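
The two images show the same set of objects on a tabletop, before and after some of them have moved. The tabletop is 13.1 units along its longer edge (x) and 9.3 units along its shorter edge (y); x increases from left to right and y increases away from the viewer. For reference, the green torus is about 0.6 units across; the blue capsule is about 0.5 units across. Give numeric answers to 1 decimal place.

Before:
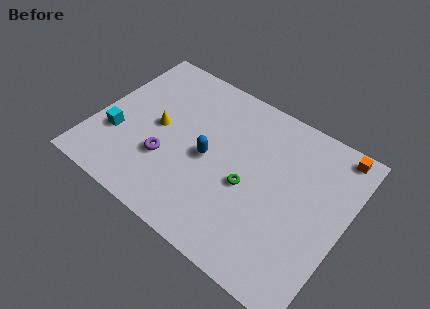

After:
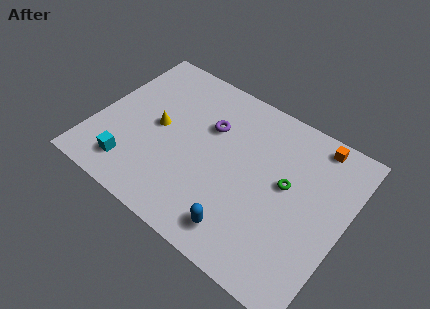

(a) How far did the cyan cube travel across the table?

1.8

From (1.3, 3.1) to (2.4, 1.7), the cyan cube covered √(1.1² + 1.4²) ≈ 1.8 units.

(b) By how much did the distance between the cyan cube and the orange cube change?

-1.2

Before: roughly 12.0 units apart; after: 10.8. That's 1.2 units closer together.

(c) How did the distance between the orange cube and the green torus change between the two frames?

-2.6

They were about 5.9 units apart before and 3.3 after — 2.6 units closer together.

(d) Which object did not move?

the yellow cone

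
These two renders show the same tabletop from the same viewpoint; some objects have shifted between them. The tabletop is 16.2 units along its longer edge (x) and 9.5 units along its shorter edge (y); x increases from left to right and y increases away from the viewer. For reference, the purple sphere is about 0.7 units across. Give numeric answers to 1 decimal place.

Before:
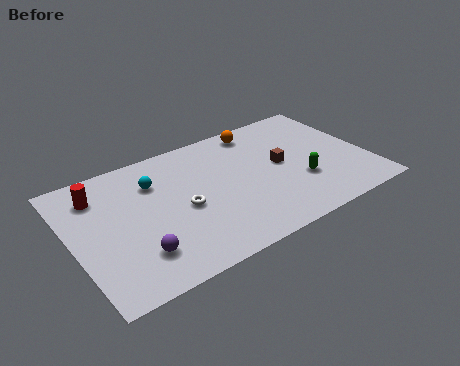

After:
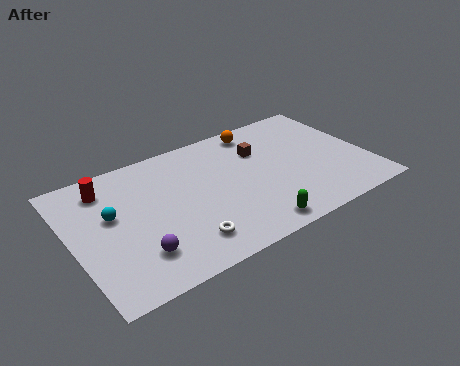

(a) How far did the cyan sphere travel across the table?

2.8

The cyan sphere was near (4.7, 6.9) before and (2.2, 5.6) after, so it travelled √(2.5² + 1.3²) ≈ 2.8 units.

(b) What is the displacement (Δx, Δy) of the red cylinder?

(0.5, 0.3)

From the two frames, the red cylinder sits at roughly (1.7, 7.4) before and (2.2, 7.7) after.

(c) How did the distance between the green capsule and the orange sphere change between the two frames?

+2.1

Before: roughly 5.3 units apart; after: 7.4. That's 2.1 units further apart.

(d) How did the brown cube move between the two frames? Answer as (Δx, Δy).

(-0.9, 1.6)

The brown cube started near (11.5, 5.0) and ended near (10.6, 6.6).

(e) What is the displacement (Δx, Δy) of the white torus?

(-0.3, -2.4)

The white torus was at about (5.9, 4.3) and moved to about (5.6, 1.9).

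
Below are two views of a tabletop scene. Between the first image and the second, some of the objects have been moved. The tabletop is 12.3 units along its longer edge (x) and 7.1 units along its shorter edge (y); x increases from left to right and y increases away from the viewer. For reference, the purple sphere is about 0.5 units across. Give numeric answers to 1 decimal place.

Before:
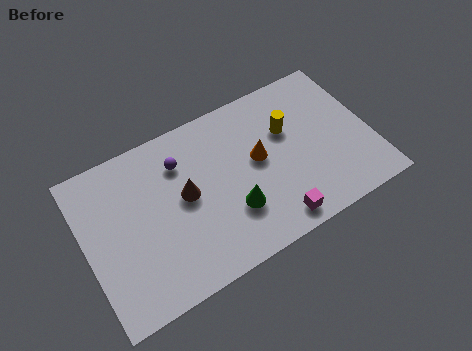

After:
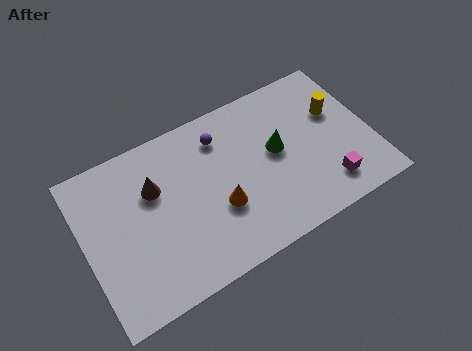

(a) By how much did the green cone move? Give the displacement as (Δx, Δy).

(2.2, 1.7)

The green cone started near (6.1, 2.2) and ended near (8.3, 3.9).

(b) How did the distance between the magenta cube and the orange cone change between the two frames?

+1.7

The distance was about 3.0 in the first image and 4.7 in the second, so they moved 1.7 units further apart.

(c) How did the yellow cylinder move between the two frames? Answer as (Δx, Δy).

(2.1, -0.1)

The yellow cylinder was at about (8.9, 4.6) and moved to about (11.0, 4.5).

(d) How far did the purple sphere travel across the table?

1.8

The purple sphere moved from about (4.3, 5.3) to (6.1, 5.6), a distance of √(1.8² + 0.3²) ≈ 1.8.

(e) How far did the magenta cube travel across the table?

2.5

From (7.7, 0.9) to (10.1, 1.4), the magenta cube covered √(2.4² + 0.5²) ≈ 2.5 units.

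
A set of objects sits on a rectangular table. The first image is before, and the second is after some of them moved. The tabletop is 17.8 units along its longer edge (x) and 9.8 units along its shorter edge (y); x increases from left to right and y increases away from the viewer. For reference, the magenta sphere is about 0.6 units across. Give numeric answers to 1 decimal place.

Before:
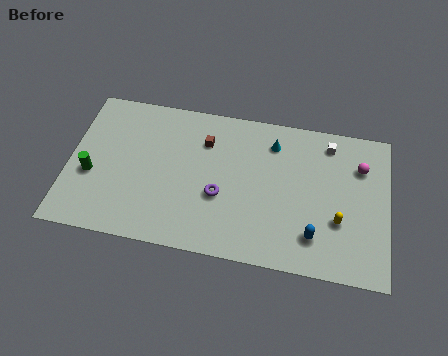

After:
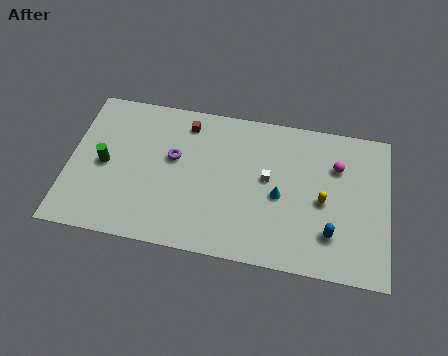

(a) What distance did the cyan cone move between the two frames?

3.4

The cyan cone moved from about (11.3, 7.8) to (11.8, 4.4), a distance of √(0.5² + 3.4²) ≈ 3.4.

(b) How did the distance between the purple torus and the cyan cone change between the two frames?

+1.3

They were about 4.9 units apart before and 6.2 after — 1.3 units further apart.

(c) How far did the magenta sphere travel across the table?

1.3

The magenta sphere moved from about (16.2, 7.1) to (14.9, 6.9), a distance of √(1.3² + 0.2²) ≈ 1.3.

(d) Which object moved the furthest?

the white cube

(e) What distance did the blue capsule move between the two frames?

0.9

The blue capsule was near (13.8, 2.2) before and (14.7, 2.5) after, so it travelled √(0.9² + 0.3²) ≈ 0.9 units.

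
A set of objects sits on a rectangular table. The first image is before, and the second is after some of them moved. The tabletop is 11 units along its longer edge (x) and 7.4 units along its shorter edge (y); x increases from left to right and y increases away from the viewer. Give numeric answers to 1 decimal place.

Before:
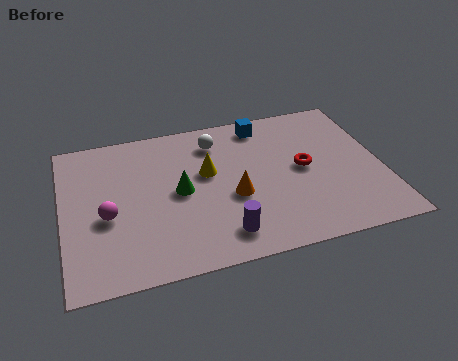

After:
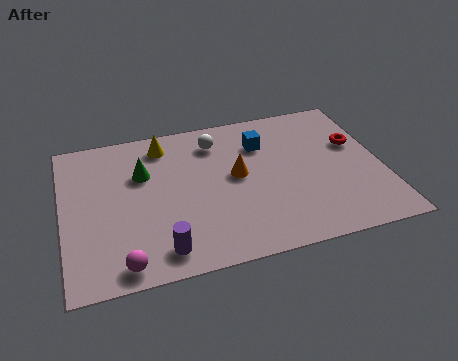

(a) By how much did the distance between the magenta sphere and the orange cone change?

+0.9

The distance was about 4.3 in the first image and 5.2 in the second, so they moved 0.9 units further apart.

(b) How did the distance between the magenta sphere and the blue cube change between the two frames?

+0.4

They were about 6.5 units apart before and 6.9 after — 0.4 units further apart.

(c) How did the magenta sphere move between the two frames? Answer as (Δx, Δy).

(0.4, -2.3)

From the two frames, the magenta sphere sits at roughly (1.5, 3.1) before and (1.9, 0.8) after.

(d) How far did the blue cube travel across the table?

1.0

From (7.1, 6.4) to (7.0, 5.4), the blue cube covered √(0.1² + 1.0²) ≈ 1.0 units.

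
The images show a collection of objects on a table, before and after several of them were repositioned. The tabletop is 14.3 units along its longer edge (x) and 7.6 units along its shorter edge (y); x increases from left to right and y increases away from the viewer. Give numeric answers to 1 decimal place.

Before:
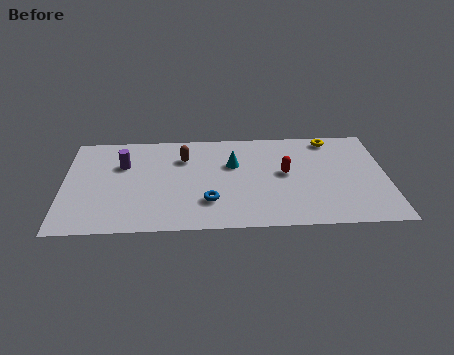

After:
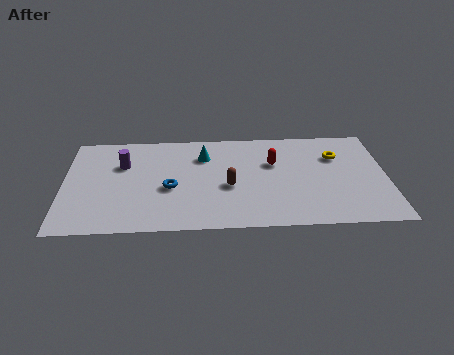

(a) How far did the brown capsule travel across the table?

3.0

From (5.3, 5.5) to (7.3, 3.2), the brown capsule covered √(2.0² + 2.3²) ≈ 3.0 units.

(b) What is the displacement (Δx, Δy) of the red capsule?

(-0.5, 0.8)

The red capsule started near (9.8, 4.1) and ended near (9.3, 4.9).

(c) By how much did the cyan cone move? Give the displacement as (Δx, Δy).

(-1.3, 0.7)

The cyan cone was at about (7.5, 4.9) and moved to about (6.2, 5.6).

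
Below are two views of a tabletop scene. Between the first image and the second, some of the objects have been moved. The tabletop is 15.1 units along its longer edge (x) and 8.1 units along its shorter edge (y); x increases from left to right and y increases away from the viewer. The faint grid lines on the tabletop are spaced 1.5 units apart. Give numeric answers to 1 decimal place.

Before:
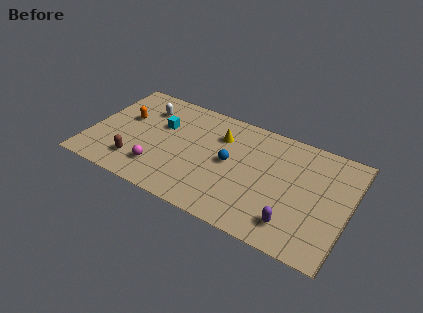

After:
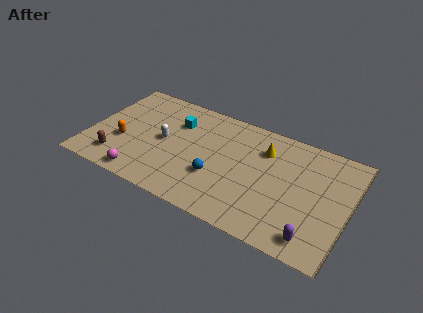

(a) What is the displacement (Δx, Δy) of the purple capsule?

(1.2, -0.4)

The purple capsule started near (12.2, 1.6) and ended near (13.4, 1.2).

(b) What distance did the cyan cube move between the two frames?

1.0

The cyan cube was near (4.0, 5.2) before and (4.8, 5.8) after, so it travelled √(0.8² + 0.6²) ≈ 1.0 units.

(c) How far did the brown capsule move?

1.1

The brown capsule moved from about (3.0, 1.8) to (1.9, 1.6), a distance of √(1.1² + 0.2²) ≈ 1.1.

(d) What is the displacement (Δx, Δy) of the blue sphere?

(-0.6, -1.4)

From the two frames, the blue sphere sits at roughly (8.2, 4.2) before and (7.6, 2.8) after.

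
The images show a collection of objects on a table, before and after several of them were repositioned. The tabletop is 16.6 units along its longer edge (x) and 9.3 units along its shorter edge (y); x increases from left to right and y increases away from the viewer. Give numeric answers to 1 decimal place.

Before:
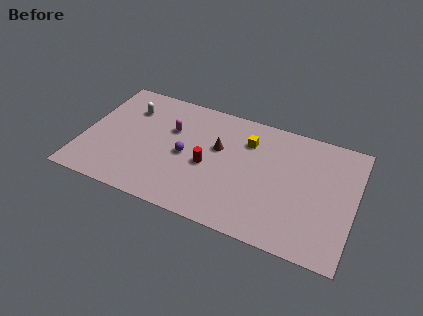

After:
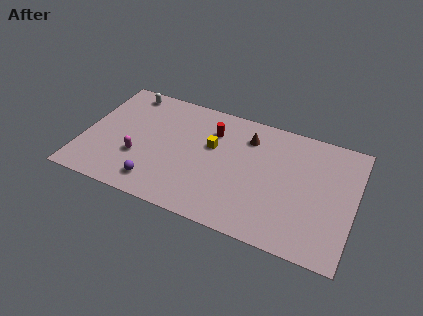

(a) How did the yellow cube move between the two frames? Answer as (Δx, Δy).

(-2.1, -1.2)

The yellow cube started near (9.9, 6.9) and ended near (7.8, 5.7).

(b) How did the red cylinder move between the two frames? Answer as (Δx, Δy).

(0.0, 2.8)

From the two frames, the red cylinder sits at roughly (7.7, 4.1) before and (7.7, 6.9) after.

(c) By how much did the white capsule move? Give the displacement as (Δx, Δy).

(-0.3, 1.3)

The white capsule started near (2.5, 6.9) and ended near (2.2, 8.2).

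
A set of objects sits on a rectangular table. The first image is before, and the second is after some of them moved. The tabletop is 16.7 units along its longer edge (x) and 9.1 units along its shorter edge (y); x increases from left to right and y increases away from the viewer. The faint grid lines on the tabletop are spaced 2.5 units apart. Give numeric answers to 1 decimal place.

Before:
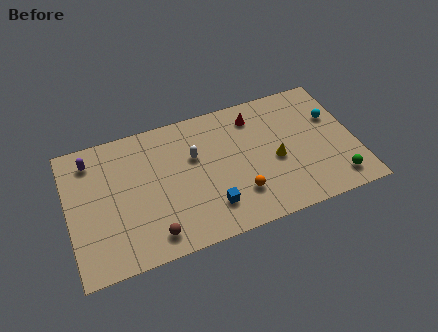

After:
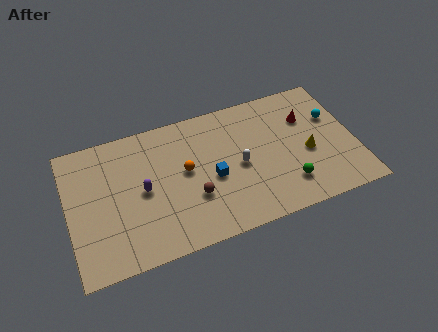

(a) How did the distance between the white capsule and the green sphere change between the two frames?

-5.6

Before: roughly 9.0 units apart; after: 3.4. That's 5.6 units closer together.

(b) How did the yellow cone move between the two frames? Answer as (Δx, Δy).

(1.9, -0.1)

From the two frames, the yellow cone sits at roughly (12.0, 4.0) before and (13.9, 3.9) after.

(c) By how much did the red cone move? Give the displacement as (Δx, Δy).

(3.0, -1.1)

The red cone started near (11.1, 7.4) and ended near (14.1, 6.3).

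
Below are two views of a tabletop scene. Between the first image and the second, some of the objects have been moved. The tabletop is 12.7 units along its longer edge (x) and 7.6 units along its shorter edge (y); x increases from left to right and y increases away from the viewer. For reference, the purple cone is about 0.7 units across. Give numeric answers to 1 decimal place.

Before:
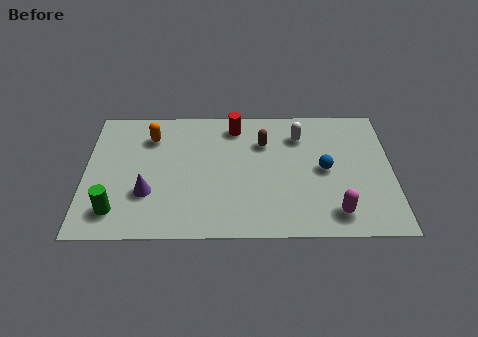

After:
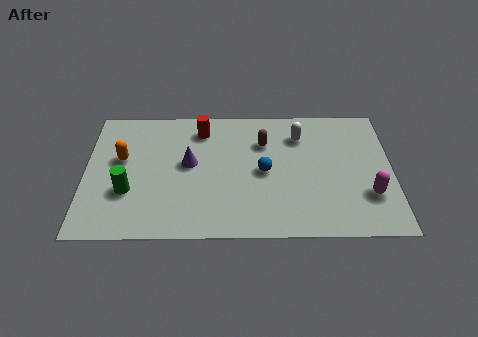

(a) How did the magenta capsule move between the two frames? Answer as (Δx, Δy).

(1.4, 1.0)

From the two frames, the magenta capsule sits at roughly (10.3, 1.3) before and (11.7, 2.3) after.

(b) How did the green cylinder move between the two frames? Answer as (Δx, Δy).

(0.5, 1.1)

The green cylinder started near (1.3, 1.5) and ended near (1.8, 2.6).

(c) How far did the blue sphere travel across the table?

2.5

The blue sphere moved from about (9.9, 3.8) to (7.4, 3.7), a distance of √(2.5² + 0.1²) ≈ 2.5.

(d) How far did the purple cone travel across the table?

2.4

The purple cone moved from about (2.6, 2.5) to (4.3, 4.2), a distance of √(1.7² + 1.7²) ≈ 2.4.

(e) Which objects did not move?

the brown capsule and the white capsule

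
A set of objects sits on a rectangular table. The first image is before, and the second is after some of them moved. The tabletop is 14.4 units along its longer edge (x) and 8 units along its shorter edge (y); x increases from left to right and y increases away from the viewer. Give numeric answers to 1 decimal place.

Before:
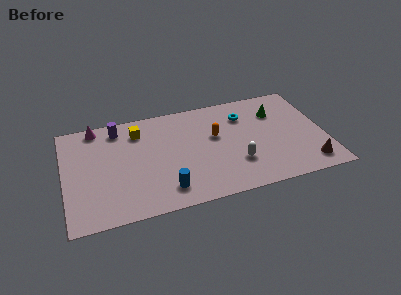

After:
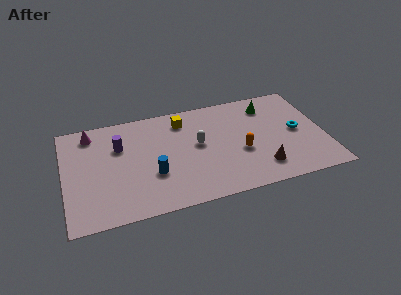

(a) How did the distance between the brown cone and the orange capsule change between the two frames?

-4.2

They were about 6.0 units apart before and 1.8 after — 4.2 units closer together.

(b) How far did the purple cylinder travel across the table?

1.4

The purple cylinder moved from about (3.1, 6.8) to (3.1, 5.4), a distance of √(0.0² + 1.4²) ≈ 1.4.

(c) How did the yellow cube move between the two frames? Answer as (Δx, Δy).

(2.5, 0.2)

The yellow cube was at about (4.2, 6.3) and moved to about (6.7, 6.5).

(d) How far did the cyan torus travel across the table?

3.4

The cyan torus moved from about (10.1, 6.0) to (12.9, 4.0), a distance of √(2.8² + 2.0²) ≈ 3.4.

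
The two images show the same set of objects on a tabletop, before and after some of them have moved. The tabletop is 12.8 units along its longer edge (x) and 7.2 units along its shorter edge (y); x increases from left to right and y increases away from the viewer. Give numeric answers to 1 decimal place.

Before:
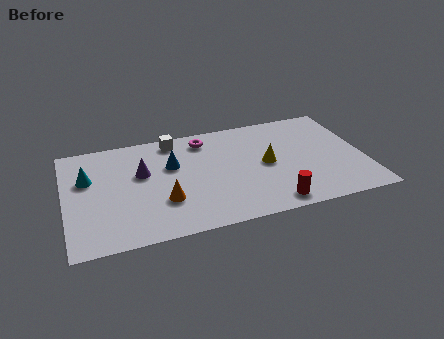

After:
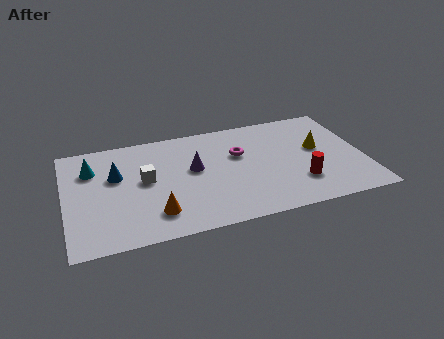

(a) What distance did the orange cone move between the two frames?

0.8

The orange cone was near (4.1, 2.3) before and (3.7, 1.6) after, so it travelled √(0.4² + 0.7²) ≈ 0.8 units.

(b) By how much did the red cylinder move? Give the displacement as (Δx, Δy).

(1.3, 1.1)

The red cylinder was at about (8.6, 0.9) and moved to about (9.9, 2.0).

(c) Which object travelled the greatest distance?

the white cube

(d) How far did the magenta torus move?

2.0

From (6.1, 6.0) to (7.5, 4.6), the magenta torus covered √(1.4² + 1.4²) ≈ 2.0 units.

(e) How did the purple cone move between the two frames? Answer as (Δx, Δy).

(2.2, -0.3)

The purple cone started near (3.3, 4.4) and ended near (5.5, 4.1).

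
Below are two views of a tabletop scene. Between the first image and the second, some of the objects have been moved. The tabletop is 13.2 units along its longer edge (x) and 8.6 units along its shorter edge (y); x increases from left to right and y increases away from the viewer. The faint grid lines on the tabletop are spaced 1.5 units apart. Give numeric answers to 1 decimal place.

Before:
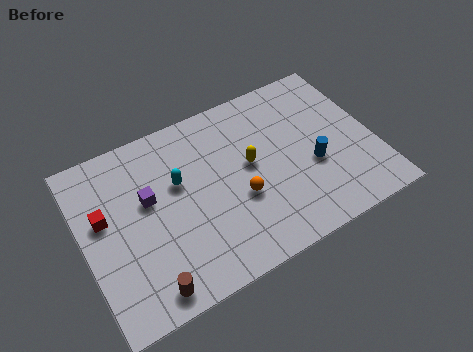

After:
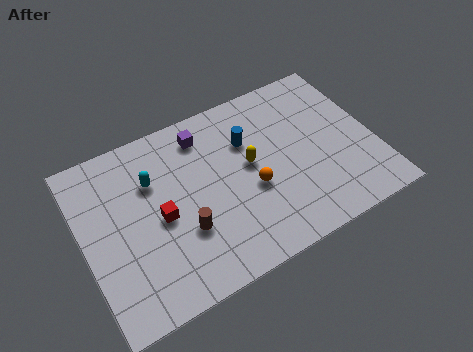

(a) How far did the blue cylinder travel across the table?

3.6

The blue cylinder was near (10.3, 3.4) before and (7.7, 5.9) after, so it travelled √(2.6² + 2.5²) ≈ 3.6 units.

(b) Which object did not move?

the yellow capsule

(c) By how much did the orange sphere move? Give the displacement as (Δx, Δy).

(0.6, 0.2)

The orange sphere started near (6.9, 3.3) and ended near (7.5, 3.5).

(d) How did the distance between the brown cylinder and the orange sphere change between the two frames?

-1.8

Before: roughly 5.1 units apart; after: 3.3. That's 1.8 units closer together.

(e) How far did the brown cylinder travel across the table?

2.7

The brown cylinder moved from about (2.4, 1.0) to (4.3, 2.9), a distance of √(1.9² + 1.9²) ≈ 2.7.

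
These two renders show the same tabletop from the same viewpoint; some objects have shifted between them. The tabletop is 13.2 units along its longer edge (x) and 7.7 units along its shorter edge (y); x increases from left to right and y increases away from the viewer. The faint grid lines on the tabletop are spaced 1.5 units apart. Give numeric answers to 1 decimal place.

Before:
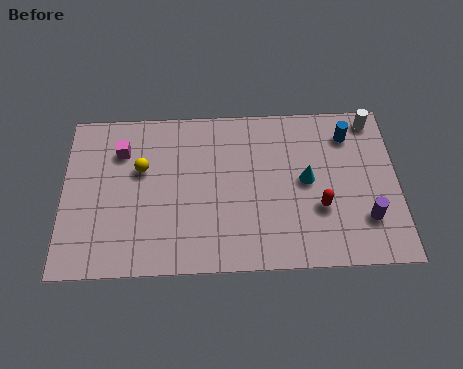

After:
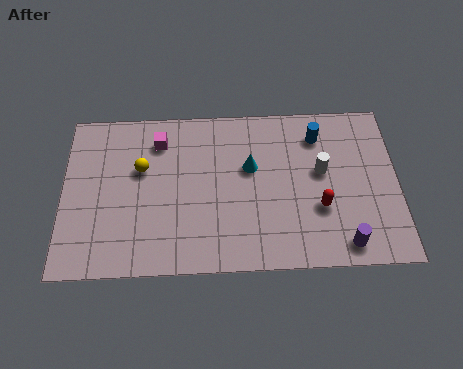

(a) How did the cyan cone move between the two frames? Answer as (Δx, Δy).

(-2.2, 0.7)

The cyan cone was at about (9.6, 4.0) and moved to about (7.4, 4.7).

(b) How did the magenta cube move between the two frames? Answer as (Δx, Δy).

(1.5, 0.4)

From the two frames, the magenta cube sits at roughly (2.3, 5.7) before and (3.8, 6.1) after.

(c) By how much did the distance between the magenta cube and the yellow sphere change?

+0.3

Before: roughly 1.2 units apart; after: 1.5. That's 0.3 units further apart.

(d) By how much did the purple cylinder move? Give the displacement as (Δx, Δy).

(-0.9, -1.1)

From the two frames, the purple cylinder sits at roughly (11.9, 2.1) before and (11.0, 1.0) after.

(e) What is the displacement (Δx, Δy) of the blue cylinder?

(-1.2, 0.0)

From the two frames, the blue cylinder sits at roughly (11.3, 6.1) before and (10.1, 6.1) after.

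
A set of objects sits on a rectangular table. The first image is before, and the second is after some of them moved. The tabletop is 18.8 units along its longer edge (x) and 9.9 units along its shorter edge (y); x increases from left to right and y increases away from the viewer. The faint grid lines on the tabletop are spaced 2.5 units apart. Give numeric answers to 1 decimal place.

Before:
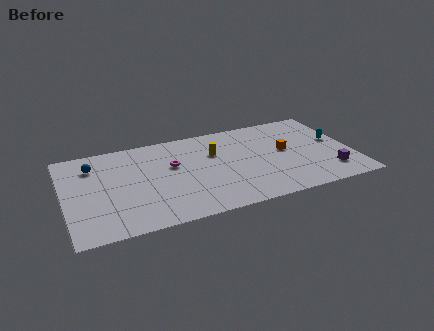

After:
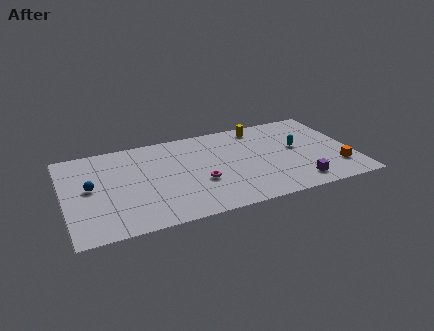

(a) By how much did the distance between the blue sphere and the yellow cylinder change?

+3.9

They were about 8.0 units apart before and 11.9 after — 3.9 units further apart.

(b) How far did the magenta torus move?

2.9

From (7.1, 6.1) to (8.7, 3.7), the magenta torus covered √(1.6² + 2.4²) ≈ 2.9 units.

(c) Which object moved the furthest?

the orange cube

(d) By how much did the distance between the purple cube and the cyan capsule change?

+0.4

The distance was about 3.5 in the first image and 3.9 in the second, so they moved 0.4 units further apart.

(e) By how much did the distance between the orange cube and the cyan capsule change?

+0.4

They were about 3.4 units apart before and 3.8 after — 0.4 units further apart.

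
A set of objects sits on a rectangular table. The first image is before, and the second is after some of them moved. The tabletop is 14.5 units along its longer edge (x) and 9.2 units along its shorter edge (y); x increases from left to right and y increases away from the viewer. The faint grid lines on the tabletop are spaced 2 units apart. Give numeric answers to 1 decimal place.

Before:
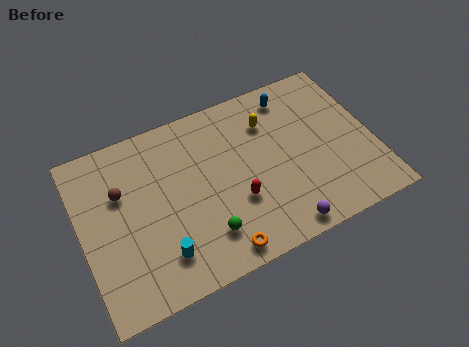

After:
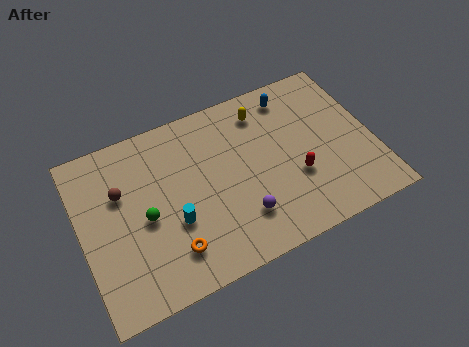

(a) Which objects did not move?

the blue capsule and the brown sphere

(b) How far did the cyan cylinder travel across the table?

1.6

From (3.6, 2.0) to (4.4, 3.4), the cyan cylinder covered √(0.8² + 1.4²) ≈ 1.6 units.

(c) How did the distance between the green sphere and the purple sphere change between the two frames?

+1.1

Before: roughly 3.8 units apart; after: 4.9. That's 1.1 units further apart.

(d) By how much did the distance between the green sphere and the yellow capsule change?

+1.1

They were about 6.0 units apart before and 7.1 after — 1.1 units further apart.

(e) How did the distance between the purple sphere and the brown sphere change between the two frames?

-2.3

They were about 8.9 units apart before and 6.6 after — 2.3 units closer together.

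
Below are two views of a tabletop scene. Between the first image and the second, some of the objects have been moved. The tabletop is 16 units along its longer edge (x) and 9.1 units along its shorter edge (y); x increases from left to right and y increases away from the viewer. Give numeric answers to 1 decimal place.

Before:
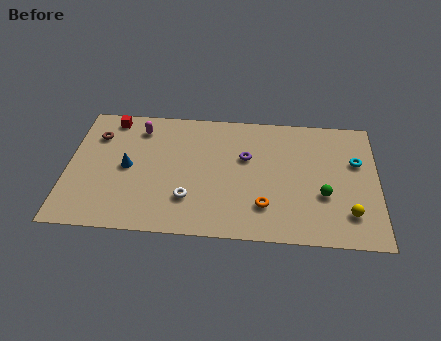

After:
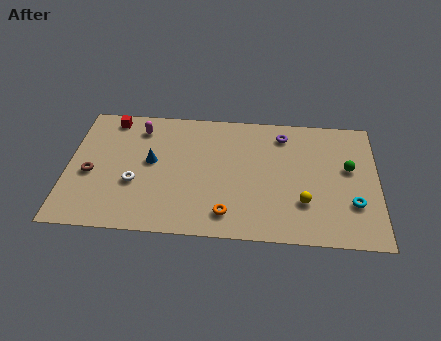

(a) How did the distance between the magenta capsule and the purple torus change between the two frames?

+1.6

They were about 5.9 units apart before and 7.5 after — 1.6 units further apart.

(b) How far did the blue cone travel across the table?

1.3

The blue cone moved from about (3.1, 4.5) to (4.3, 5.0), a distance of √(1.2² + 0.5²) ≈ 1.3.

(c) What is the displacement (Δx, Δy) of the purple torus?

(1.9, 1.8)

The purple torus started near (9.2, 5.7) and ended near (11.1, 7.5).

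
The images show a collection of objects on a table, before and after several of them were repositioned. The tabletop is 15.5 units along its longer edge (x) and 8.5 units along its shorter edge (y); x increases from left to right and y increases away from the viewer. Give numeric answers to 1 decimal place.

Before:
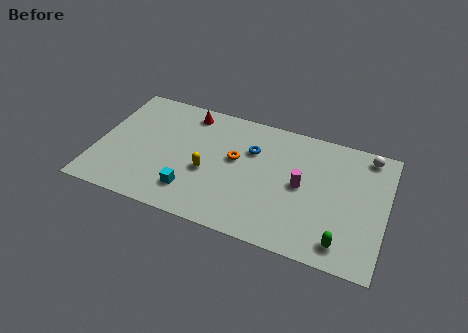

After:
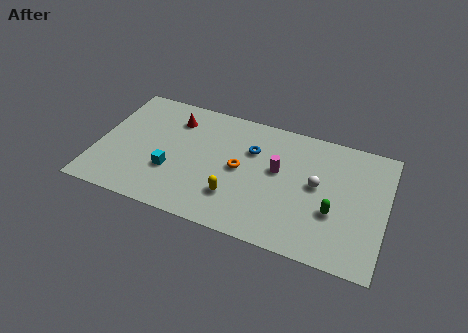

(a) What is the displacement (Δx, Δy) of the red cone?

(-0.7, -0.7)

From the two frames, the red cone sits at roughly (4.6, 7.3) before and (3.9, 6.6) after.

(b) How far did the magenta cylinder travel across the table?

1.4

The magenta cylinder was near (11.0, 4.3) before and (9.7, 4.9) after, so it travelled √(1.3² + 0.6²) ≈ 1.4 units.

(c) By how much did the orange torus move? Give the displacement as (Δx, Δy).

(0.3, -0.6)

The orange torus was at about (7.4, 4.9) and moved to about (7.7, 4.3).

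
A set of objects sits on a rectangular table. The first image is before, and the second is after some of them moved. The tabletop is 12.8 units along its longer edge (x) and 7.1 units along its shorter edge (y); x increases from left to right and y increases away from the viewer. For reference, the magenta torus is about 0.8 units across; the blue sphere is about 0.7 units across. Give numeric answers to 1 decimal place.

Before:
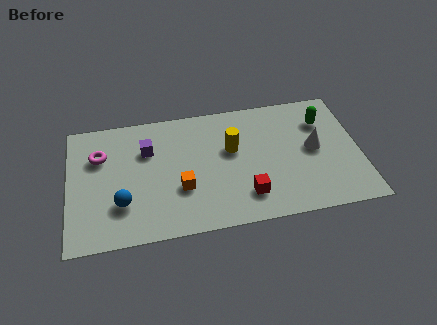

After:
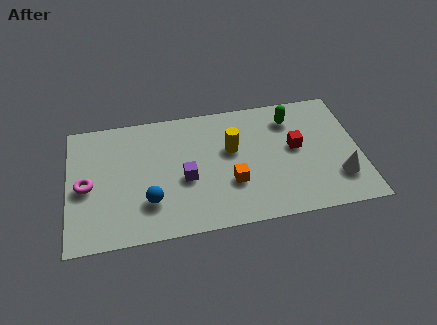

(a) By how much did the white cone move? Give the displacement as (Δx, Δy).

(1.0, -1.8)

The white cone was at about (10.8, 3.7) and moved to about (11.8, 1.9).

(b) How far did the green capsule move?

1.5

The green capsule was near (11.3, 5.2) before and (9.9, 5.6) after, so it travelled √(1.4² + 0.4²) ≈ 1.5 units.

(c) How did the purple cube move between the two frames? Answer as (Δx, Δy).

(1.6, -1.9)

The purple cube was at about (3.5, 4.9) and moved to about (5.1, 3.0).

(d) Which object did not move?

the yellow cylinder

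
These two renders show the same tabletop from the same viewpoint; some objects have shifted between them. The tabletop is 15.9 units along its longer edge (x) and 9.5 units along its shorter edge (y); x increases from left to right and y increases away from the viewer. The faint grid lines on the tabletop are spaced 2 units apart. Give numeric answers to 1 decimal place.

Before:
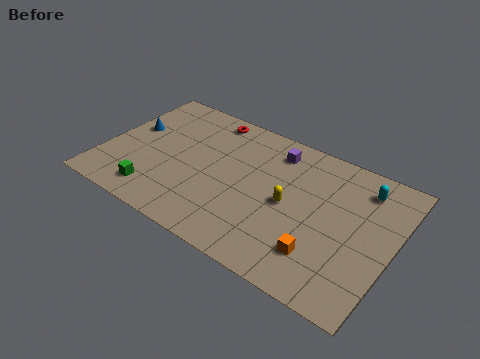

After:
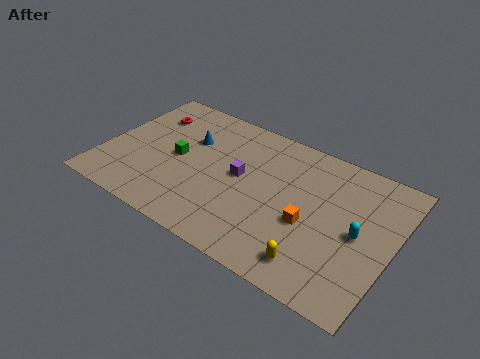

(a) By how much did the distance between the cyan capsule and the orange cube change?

-2.9

They were about 5.6 units apart before and 2.7 after — 2.9 units closer together.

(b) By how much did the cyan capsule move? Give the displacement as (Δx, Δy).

(0.2, -3.1)

The cyan capsule started near (13.9, 7.7) and ended near (14.1, 4.6).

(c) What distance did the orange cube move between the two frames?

1.8

The orange cube was near (12.4, 2.3) before and (11.5, 3.9) after, so it travelled √(0.9² + 1.6²) ≈ 1.8 units.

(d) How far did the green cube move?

3.2

From (3.3, 1.6) to (4.0, 4.7), the green cube covered √(0.7² + 3.1²) ≈ 3.2 units.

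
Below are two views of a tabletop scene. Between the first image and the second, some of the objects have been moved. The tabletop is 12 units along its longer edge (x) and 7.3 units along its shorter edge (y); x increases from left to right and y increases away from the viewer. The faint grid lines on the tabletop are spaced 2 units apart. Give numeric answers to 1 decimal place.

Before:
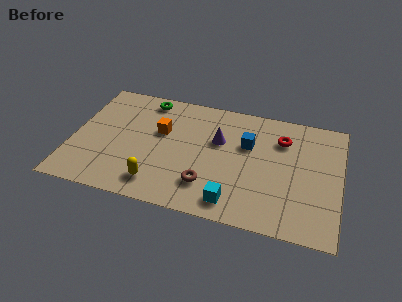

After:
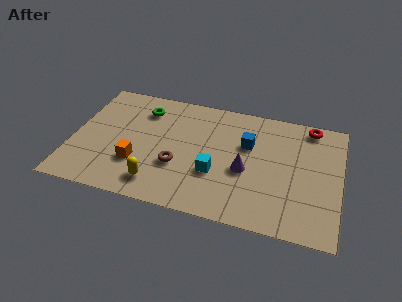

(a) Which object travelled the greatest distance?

the orange cube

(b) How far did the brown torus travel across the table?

1.6

The brown torus moved from about (6.2, 1.8) to (4.8, 2.6), a distance of √(1.4² + 0.8²) ≈ 1.6.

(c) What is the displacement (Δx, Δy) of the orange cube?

(-0.9, -2.2)

From the two frames, the orange cube sits at roughly (3.9, 4.5) before and (3.0, 2.3) after.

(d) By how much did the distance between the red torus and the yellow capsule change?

+1.6

The distance was about 6.7 in the first image and 8.3 in the second, so they moved 1.6 units further apart.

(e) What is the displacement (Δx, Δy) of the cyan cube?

(-0.9, 1.5)

The cyan cube started near (7.4, 1.1) and ended near (6.5, 2.6).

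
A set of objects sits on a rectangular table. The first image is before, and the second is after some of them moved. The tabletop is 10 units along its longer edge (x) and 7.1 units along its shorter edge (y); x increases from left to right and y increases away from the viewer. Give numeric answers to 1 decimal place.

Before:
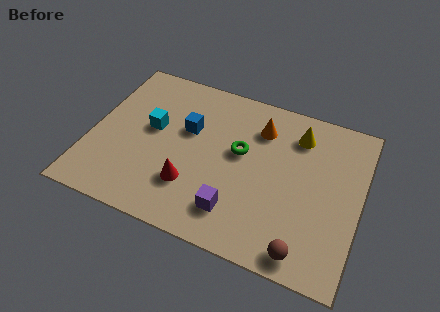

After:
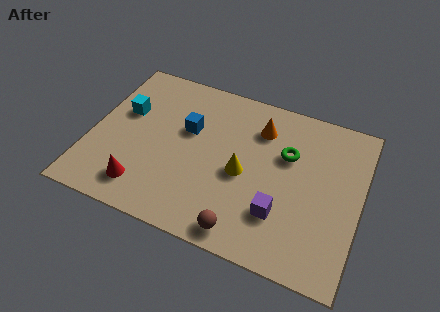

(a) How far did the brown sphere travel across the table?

2.2

The brown sphere was near (8.2, 0.8) before and (6.0, 0.8) after, so it travelled √(2.2² + 0.0²) ≈ 2.2 units.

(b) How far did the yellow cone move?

3.0

From (7.5, 5.6) to (5.7, 3.2), the yellow cone covered √(1.8² + 2.4²) ≈ 3.0 units.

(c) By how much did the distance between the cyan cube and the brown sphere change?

-0.7

Before: roughly 6.8 units apart; after: 6.1. That's 0.7 units closer together.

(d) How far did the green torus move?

1.8

The green torus moved from about (5.5, 4.1) to (7.2, 4.6), a distance of √(1.7² + 0.5²) ≈ 1.8.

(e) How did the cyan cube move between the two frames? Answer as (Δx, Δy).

(-1.1, 0.4)

From the two frames, the cyan cube sits at roughly (2.2, 4.0) before and (1.1, 4.4) after.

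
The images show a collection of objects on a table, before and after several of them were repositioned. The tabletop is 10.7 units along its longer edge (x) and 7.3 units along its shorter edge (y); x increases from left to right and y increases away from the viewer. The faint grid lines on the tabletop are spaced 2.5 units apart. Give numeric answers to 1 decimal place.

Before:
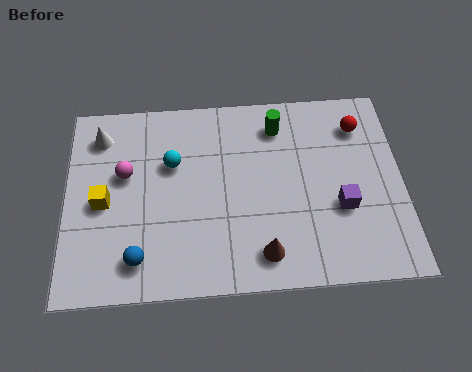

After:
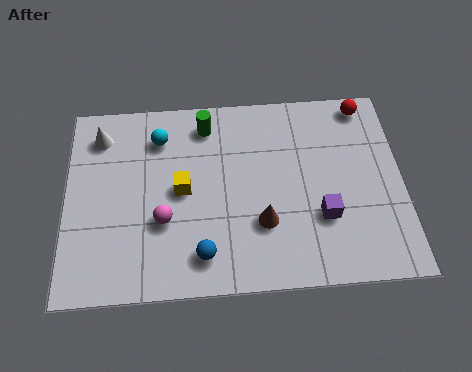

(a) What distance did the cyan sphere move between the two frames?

1.1

The cyan sphere moved from about (3.4, 4.7) to (3.0, 5.7), a distance of √(0.4² + 1.0²) ≈ 1.1.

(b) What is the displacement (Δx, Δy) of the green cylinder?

(-2.3, 0.2)

The green cylinder was at about (6.8, 5.9) and moved to about (4.5, 6.1).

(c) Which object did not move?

the white cone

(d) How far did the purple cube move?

0.7

From (8.7, 2.7) to (8.1, 2.4), the purple cube covered √(0.6² + 0.3²) ≈ 0.7 units.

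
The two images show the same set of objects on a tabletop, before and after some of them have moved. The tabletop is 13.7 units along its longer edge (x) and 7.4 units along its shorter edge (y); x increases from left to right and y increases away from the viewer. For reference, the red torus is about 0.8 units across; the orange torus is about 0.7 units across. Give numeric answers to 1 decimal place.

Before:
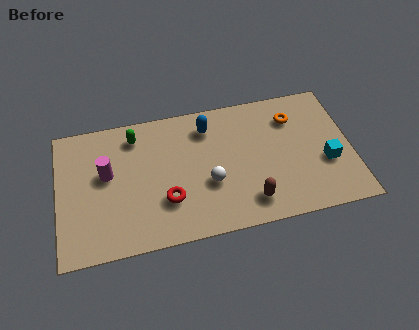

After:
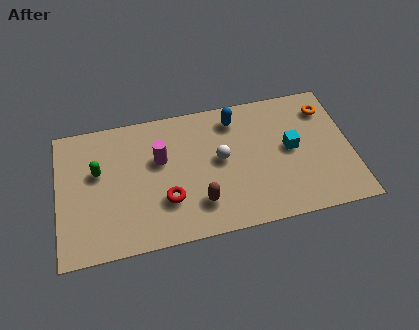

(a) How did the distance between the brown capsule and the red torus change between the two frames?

-2.3

They were about 3.9 units apart before and 1.6 after — 2.3 units closer together.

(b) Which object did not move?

the red torus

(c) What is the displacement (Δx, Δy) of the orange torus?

(1.6, 0.2)

The orange torus started near (11.1, 5.6) and ended near (12.7, 5.8).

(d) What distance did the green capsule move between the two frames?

2.4

The green capsule moved from about (3.7, 6.1) to (1.9, 4.5), a distance of √(1.8² + 1.6²) ≈ 2.4.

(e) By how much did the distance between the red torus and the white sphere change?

+1.0

They were about 2.1 units apart before and 3.1 after — 1.0 units further apart.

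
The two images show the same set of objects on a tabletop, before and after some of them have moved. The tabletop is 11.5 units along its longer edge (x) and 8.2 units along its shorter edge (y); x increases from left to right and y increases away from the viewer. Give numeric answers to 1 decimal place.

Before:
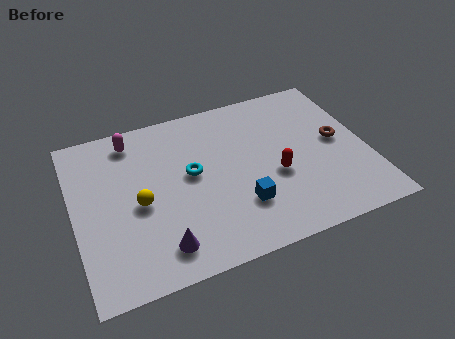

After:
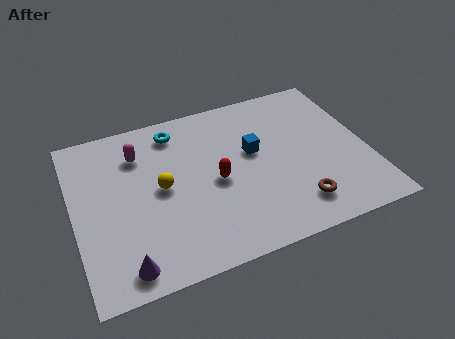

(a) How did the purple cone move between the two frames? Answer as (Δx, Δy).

(-1.4, -0.4)

From the two frames, the purple cone sits at roughly (3.1, 1.4) before and (1.7, 1.0) after.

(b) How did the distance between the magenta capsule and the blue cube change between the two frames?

-1.4

They were about 6.0 units apart before and 4.6 after — 1.4 units closer together.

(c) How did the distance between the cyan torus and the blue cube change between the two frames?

+0.8

Before: roughly 2.8 units apart; after: 3.6. That's 0.8 units further apart.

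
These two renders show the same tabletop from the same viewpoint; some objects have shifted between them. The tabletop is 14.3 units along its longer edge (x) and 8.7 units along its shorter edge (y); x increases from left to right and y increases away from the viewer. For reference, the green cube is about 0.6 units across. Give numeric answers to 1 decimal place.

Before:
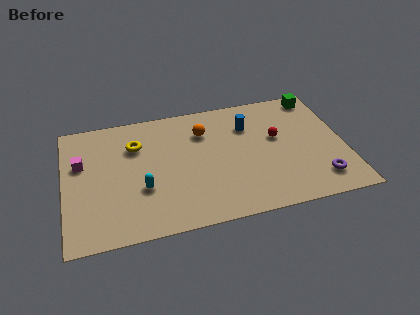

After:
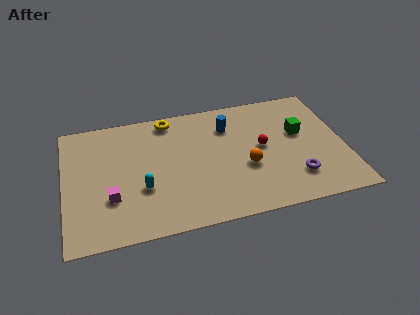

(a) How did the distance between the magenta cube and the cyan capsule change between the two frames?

-2.2

Before: roughly 3.8 units apart; after: 1.6. That's 2.2 units closer together.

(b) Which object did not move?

the cyan capsule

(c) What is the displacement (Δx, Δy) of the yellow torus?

(1.8, 1.5)

From the two frames, the yellow torus sits at roughly (3.7, 6.2) before and (5.5, 7.7) after.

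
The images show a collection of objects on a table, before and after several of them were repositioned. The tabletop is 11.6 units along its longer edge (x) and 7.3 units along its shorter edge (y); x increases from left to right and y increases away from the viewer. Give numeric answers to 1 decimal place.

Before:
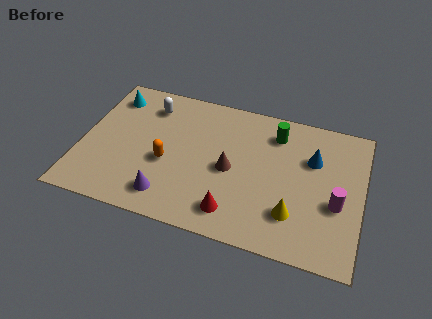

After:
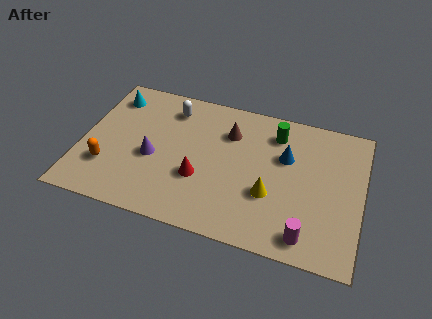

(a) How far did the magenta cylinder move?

2.2

The magenta cylinder moved from about (10.6, 2.9) to (9.5, 1.0), a distance of √(1.1² + 1.9²) ≈ 2.2.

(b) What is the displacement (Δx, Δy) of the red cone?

(-1.5, 1.3)

From the two frames, the red cone sits at roughly (6.5, 1.3) before and (5.0, 2.6) after.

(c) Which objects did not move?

the cyan cone and the green cylinder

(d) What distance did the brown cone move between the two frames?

1.9

The brown cone was near (6.2, 3.4) before and (6.0, 5.3) after, so it travelled √(0.2² + 1.9²) ≈ 1.9 units.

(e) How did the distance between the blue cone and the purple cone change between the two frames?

-1.1

The distance was about 6.7 in the first image and 5.6 in the second, so they moved 1.1 units closer together.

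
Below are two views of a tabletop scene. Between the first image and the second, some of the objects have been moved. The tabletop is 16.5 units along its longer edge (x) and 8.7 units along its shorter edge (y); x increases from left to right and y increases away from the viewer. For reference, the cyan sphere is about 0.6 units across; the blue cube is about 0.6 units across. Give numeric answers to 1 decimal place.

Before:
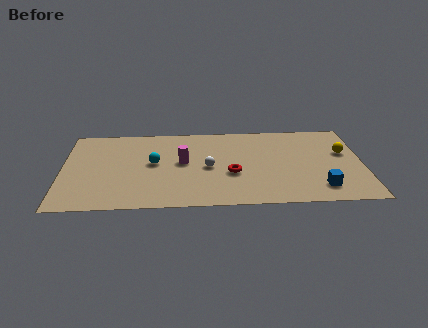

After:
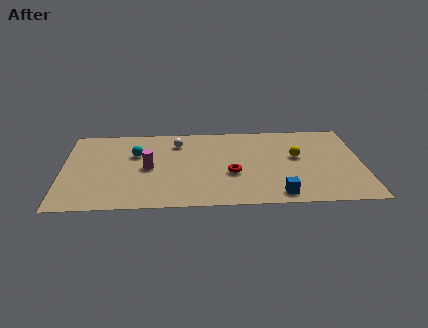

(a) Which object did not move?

the red torus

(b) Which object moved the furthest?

the white sphere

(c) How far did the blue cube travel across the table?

2.4

From (14.1, 1.7) to (11.8, 1.1), the blue cube covered √(2.3² + 0.6²) ≈ 2.4 units.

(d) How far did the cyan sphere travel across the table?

1.4

From (5.0, 4.7) to (4.0, 5.7), the cyan sphere covered √(1.0² + 1.0²) ≈ 1.4 units.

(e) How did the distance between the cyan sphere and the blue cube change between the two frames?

-0.5

The distance was about 9.6 in the first image and 9.1 in the second, so they moved 0.5 units closer together.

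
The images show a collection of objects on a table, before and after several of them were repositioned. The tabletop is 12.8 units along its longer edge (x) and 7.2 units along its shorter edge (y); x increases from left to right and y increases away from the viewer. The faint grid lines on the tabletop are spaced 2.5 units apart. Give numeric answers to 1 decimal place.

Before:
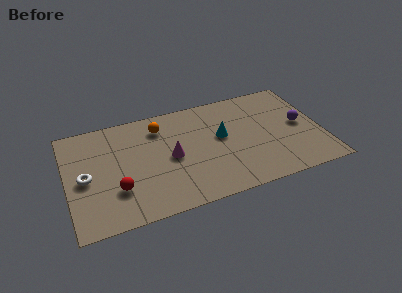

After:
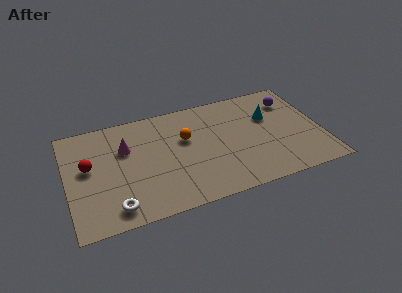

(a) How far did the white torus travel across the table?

2.6

The white torus moved from about (0.9, 3.4) to (2.2, 1.1), a distance of √(1.3² + 2.3²) ≈ 2.6.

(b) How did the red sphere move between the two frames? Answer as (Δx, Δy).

(-1.3, 1.9)

The red sphere was at about (2.4, 2.2) and moved to about (1.1, 4.1).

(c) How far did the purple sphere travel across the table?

1.8

From (11.8, 3.7) to (11.5, 5.5), the purple sphere covered √(0.3² + 1.8²) ≈ 1.8 units.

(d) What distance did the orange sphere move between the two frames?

1.7

From (4.8, 5.7) to (6.0, 4.5), the orange sphere covered √(1.2² + 1.2²) ≈ 1.7 units.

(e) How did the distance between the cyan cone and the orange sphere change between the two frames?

+0.9

They were about 3.4 units apart before and 4.3 after — 0.9 units further apart.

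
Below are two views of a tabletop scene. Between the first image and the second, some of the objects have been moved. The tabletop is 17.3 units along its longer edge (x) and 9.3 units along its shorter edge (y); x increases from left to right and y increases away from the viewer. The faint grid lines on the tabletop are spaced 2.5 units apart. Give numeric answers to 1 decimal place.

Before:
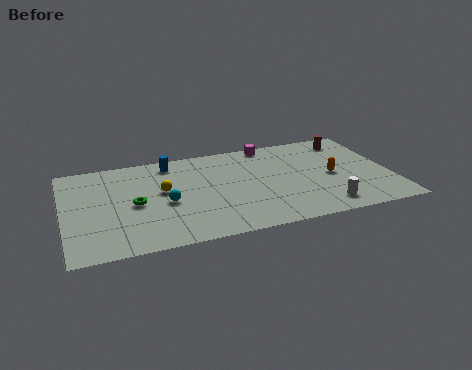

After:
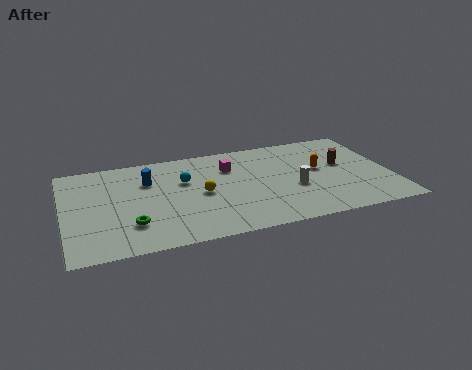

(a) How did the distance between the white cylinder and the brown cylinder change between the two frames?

-3.3

The distance was about 6.6 in the first image and 3.3 in the second, so they moved 3.3 units closer together.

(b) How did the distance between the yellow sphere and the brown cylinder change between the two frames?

-2.8

Before: roughly 10.6 units apart; after: 7.8. That's 2.8 units closer together.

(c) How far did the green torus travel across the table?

1.9

From (3.7, 4.4) to (3.4, 2.5), the green torus covered √(0.3² + 1.9²) ≈ 1.9 units.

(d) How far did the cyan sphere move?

2.2

From (5.3, 4.1) to (6.4, 6.0), the cyan sphere covered √(1.1² + 1.9²) ≈ 2.2 units.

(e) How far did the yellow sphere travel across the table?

2.2

The yellow sphere moved from about (5.2, 5.3) to (7.2, 4.5), a distance of √(2.0² + 0.8²) ≈ 2.2.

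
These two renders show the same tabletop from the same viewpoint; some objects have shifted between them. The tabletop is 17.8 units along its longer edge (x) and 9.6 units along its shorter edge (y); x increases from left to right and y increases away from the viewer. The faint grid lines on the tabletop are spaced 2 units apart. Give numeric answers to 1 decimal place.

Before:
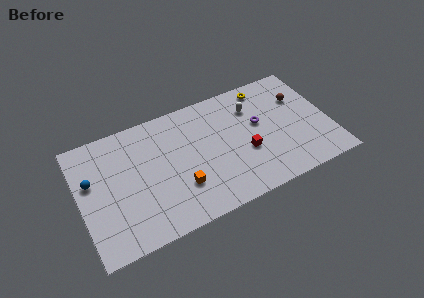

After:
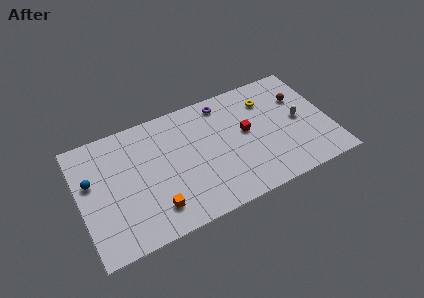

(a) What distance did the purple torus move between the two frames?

3.5

The purple torus moved from about (12.9, 5.6) to (10.6, 8.3), a distance of √(2.3² + 2.7²) ≈ 3.5.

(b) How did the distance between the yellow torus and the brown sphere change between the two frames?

-0.5

They were about 2.9 units apart before and 2.4 after — 0.5 units closer together.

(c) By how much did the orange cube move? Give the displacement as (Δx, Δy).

(-1.9, -0.9)

The orange cube was at about (6.9, 2.9) and moved to about (5.0, 2.0).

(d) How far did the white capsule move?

3.9

The white capsule was near (12.6, 7.1) before and (15.7, 4.8) after, so it travelled √(3.1² + 2.3²) ≈ 3.9 units.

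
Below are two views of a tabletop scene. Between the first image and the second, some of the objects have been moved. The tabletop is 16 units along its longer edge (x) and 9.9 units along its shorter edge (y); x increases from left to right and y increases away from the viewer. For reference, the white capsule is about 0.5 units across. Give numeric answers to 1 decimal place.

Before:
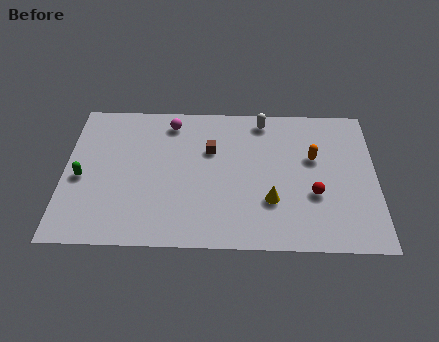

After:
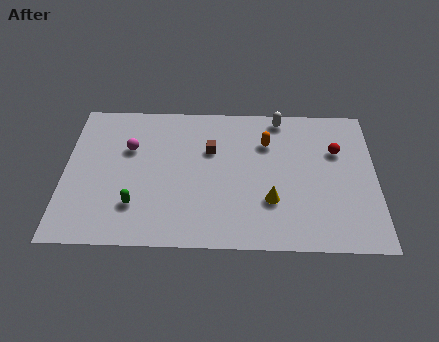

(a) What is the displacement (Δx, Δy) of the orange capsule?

(-2.4, 1.0)

The orange capsule started near (12.8, 6.1) and ended near (10.4, 7.1).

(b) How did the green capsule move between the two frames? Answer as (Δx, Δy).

(2.8, -1.8)

The green capsule started near (0.9, 4.4) and ended near (3.7, 2.6).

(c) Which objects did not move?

the brown cube and the yellow cone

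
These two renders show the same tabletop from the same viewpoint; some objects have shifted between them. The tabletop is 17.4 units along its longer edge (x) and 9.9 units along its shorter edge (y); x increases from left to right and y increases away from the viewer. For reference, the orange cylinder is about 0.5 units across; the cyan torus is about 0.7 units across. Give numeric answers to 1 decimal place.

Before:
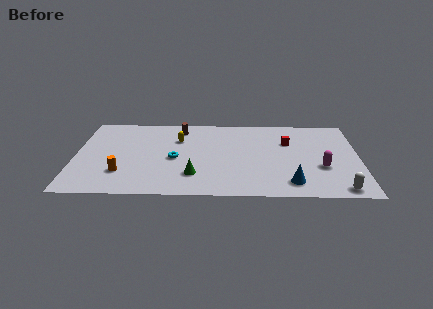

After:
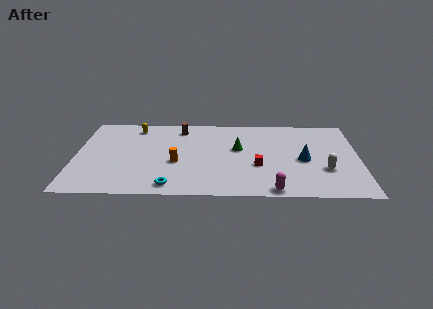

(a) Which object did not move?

the brown cylinder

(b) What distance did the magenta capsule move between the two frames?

4.1

The magenta capsule moved from about (15.1, 3.6) to (12.1, 0.8), a distance of √(3.0² + 2.8²) ≈ 4.1.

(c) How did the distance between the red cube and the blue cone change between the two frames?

-2.1

The distance was about 5.0 in the first image and 2.9 in the second, so they moved 2.1 units closer together.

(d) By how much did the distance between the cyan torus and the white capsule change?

-1.0

Before: roughly 10.6 units apart; after: 9.6. That's 1.0 units closer together.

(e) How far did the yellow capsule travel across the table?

3.1

The yellow capsule moved from about (6.3, 6.9) to (3.6, 8.4), a distance of √(2.7² + 1.5²) ≈ 3.1.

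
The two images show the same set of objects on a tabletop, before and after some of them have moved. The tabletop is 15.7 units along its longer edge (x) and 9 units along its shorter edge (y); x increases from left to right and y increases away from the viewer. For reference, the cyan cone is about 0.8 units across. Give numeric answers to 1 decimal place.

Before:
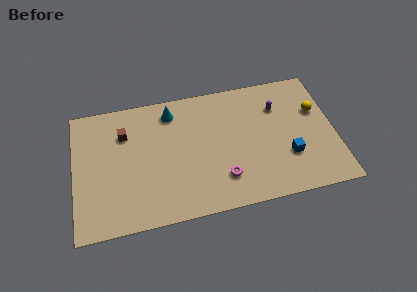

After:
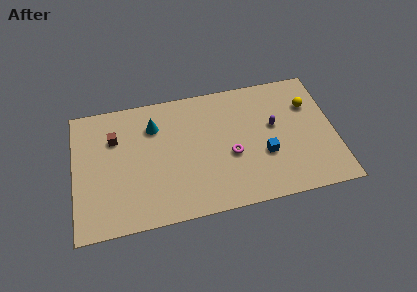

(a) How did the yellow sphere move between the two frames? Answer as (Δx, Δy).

(-0.4, 0.5)

From the two frames, the yellow sphere sits at roughly (14.7, 5.8) before and (14.3, 6.3) after.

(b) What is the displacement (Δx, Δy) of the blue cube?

(-1.4, 0.4)

The blue cube was at about (12.8, 2.9) and moved to about (11.4, 3.3).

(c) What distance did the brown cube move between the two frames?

0.6

From (3.1, 6.5) to (2.5, 6.3), the brown cube covered √(0.6² + 0.2²) ≈ 0.6 units.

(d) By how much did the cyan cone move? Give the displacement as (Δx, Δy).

(-1.1, -0.8)

The cyan cone was at about (6.0, 7.5) and moved to about (4.9, 6.7).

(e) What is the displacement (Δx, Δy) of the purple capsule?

(-0.3, -1.3)

The purple capsule started near (12.4, 6.5) and ended near (12.1, 5.2).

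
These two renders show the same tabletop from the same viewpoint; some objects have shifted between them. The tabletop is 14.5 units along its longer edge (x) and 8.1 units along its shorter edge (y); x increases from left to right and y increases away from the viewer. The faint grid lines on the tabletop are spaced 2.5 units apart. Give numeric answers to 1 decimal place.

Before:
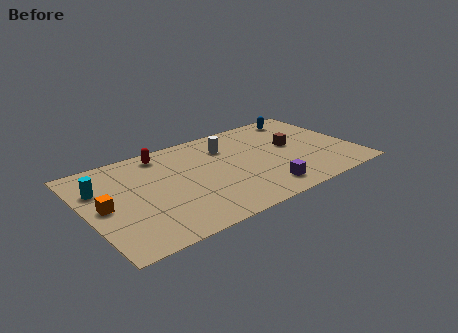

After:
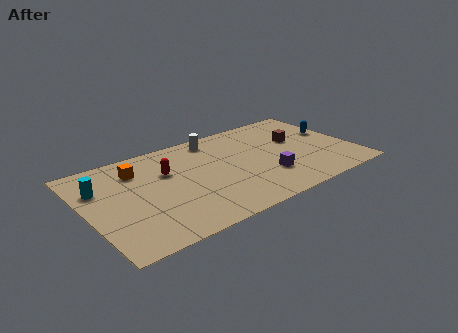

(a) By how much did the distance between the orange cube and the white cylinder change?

-2.8

They were about 7.3 units apart before and 4.5 after — 2.8 units closer together.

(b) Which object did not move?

the cyan cylinder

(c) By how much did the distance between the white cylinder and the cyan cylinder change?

-0.4

Before: roughly 7.0 units apart; after: 6.6. That's 0.4 units closer together.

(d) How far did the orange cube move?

3.0

The orange cube was near (0.9, 4.0) before and (3.0, 6.2) after, so it travelled √(2.1² + 2.2²) ≈ 3.0 units.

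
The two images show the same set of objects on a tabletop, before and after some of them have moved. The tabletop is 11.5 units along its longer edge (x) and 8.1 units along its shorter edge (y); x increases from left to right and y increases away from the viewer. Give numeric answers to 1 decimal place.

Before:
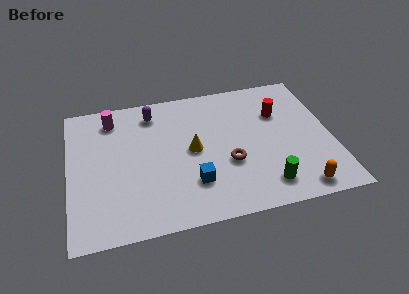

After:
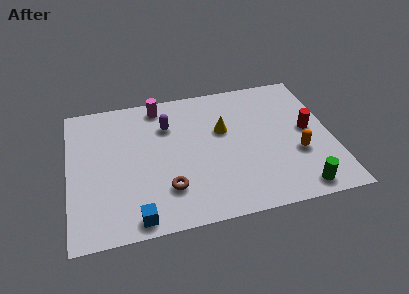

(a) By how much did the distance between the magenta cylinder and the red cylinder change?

-0.4

Before: roughly 7.4 units apart; after: 7.0. That's 0.4 units closer together.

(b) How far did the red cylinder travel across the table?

1.8

The red cylinder was near (9.3, 5.5) before and (10.5, 4.2) after, so it travelled √(1.2² + 1.3²) ≈ 1.8 units.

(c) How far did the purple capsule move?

1.1

The purple capsule moved from about (3.8, 6.7) to (4.4, 5.8), a distance of √(0.6² + 0.9²) ≈ 1.1.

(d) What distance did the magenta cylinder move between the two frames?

2.1

The magenta cylinder was near (2.0, 6.7) before and (4.1, 7.1) after, so it travelled √(2.1² + 0.4²) ≈ 2.1 units.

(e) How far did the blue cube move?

2.9

The blue cube moved from about (5.3, 2.2) to (2.8, 0.8), a distance of √(2.5² + 1.4²) ≈ 2.9.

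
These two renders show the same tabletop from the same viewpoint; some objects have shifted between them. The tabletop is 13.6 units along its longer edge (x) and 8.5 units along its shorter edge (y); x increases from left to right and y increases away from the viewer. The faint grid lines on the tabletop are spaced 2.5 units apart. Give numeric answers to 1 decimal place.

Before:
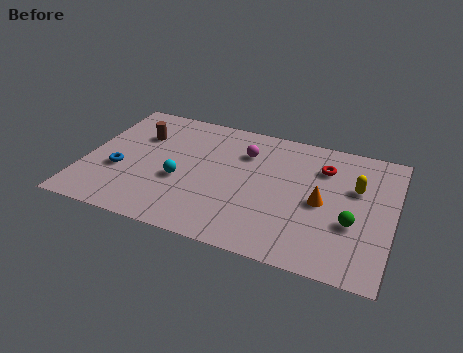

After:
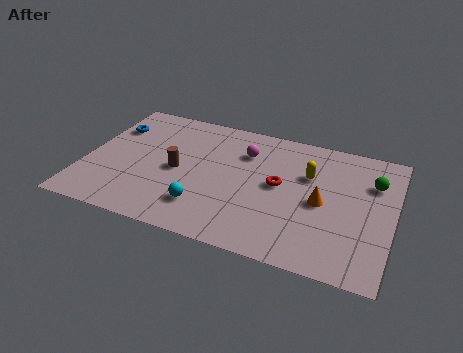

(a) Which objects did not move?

the magenta sphere and the orange cone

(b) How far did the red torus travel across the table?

2.5

The red torus was near (10.4, 6.3) before and (8.6, 4.5) after, so it travelled √(1.8² + 1.8²) ≈ 2.5 units.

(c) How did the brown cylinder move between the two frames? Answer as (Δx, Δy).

(1.9, -1.9)

From the two frames, the brown cylinder sits at roughly (2.2, 5.9) before and (4.1, 4.0) after.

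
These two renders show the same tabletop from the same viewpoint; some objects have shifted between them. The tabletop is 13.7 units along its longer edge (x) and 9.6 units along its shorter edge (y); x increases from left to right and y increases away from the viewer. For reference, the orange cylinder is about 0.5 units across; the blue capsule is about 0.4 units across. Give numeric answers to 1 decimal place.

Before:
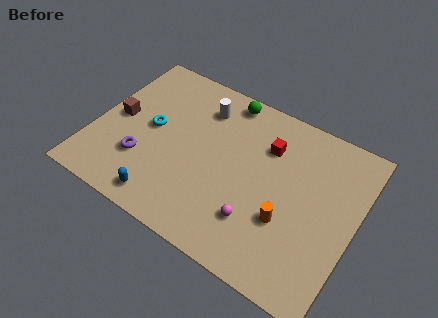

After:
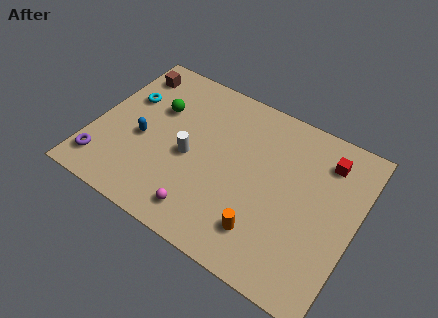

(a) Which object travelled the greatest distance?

the green sphere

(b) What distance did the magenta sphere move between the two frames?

2.9

The magenta sphere moved from about (9.0, 2.5) to (6.3, 1.5), a distance of √(2.7² + 1.0²) ≈ 2.9.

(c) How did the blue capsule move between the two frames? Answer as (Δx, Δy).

(-1.7, 2.9)

The blue capsule was at about (4.3, 1.2) and moved to about (2.6, 4.1).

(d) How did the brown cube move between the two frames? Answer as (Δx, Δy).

(0.1, 3.1)

The brown cube was at about (1.1, 4.8) and moved to about (1.2, 7.9).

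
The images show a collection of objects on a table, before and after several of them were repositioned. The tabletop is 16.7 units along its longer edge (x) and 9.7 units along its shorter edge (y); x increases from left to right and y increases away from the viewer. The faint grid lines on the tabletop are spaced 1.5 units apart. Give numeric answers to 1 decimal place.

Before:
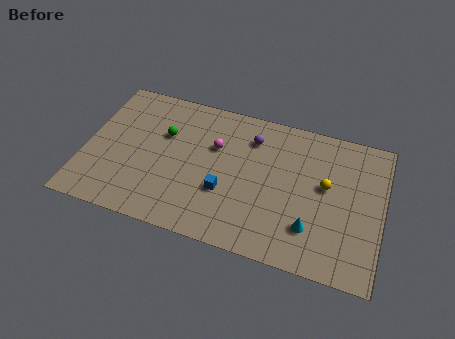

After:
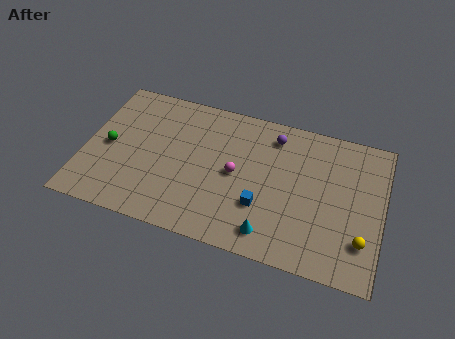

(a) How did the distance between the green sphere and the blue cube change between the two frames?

+4.2

The distance was about 4.7 in the first image and 8.9 in the second, so they moved 4.2 units further apart.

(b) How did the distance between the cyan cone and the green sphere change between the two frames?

+0.5

Before: roughly 9.4 units apart; after: 9.9. That's 0.5 units further apart.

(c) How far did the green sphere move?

3.4

The green sphere was near (4.3, 6.3) before and (1.3, 4.6) after, so it travelled √(3.0² + 1.7²) ≈ 3.4 units.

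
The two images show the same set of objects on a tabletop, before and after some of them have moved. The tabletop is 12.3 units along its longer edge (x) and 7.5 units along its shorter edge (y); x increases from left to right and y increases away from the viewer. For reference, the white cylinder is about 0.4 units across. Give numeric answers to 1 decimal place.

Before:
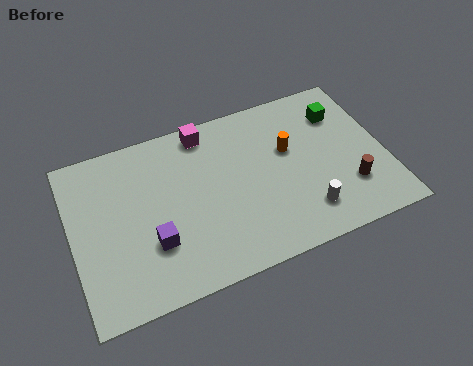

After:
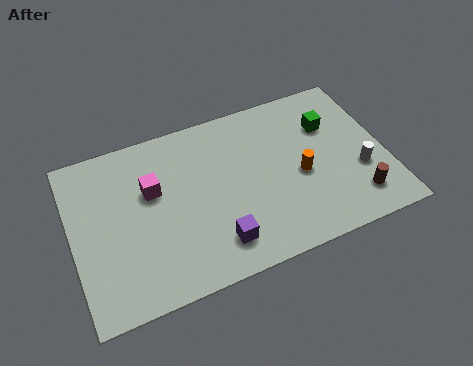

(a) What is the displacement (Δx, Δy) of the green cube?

(-0.5, -0.4)

The green cube started near (10.8, 5.6) and ended near (10.3, 5.2).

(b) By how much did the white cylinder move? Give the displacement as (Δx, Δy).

(2.3, 1.1)

The white cylinder started near (8.9, 1.6) and ended near (11.2, 2.7).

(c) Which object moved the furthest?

the magenta cube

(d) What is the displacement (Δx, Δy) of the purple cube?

(2.4, -0.9)

From the two frames, the purple cube sits at roughly (3.0, 2.4) before and (5.4, 1.5) after.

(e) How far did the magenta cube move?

3.0

The magenta cube was near (5.5, 6.6) before and (3.2, 4.7) after, so it travelled √(2.3² + 1.9²) ≈ 3.0 units.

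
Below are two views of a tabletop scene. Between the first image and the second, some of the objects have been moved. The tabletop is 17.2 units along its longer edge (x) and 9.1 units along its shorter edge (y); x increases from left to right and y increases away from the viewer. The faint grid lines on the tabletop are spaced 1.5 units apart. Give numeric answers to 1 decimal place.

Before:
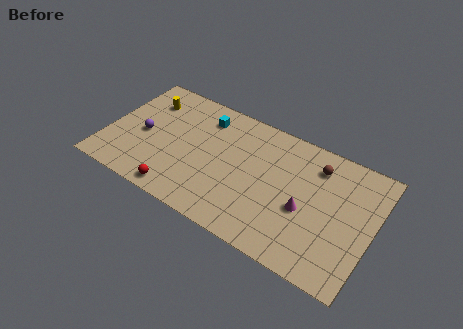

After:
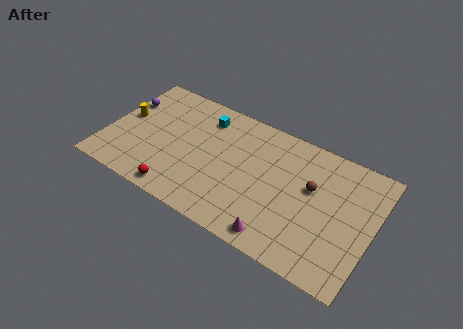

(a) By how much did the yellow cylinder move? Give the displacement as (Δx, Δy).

(-1.1, -1.9)

The yellow cylinder started near (2.1, 6.9) and ended near (1.0, 5.0).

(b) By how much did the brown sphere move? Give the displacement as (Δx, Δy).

(-0.1, -1.7)

The brown sphere started near (13.3, 7.2) and ended near (13.2, 5.5).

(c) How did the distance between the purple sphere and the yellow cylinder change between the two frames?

-1.5

The distance was about 2.7 in the first image and 1.2 in the second, so they moved 1.5 units closer together.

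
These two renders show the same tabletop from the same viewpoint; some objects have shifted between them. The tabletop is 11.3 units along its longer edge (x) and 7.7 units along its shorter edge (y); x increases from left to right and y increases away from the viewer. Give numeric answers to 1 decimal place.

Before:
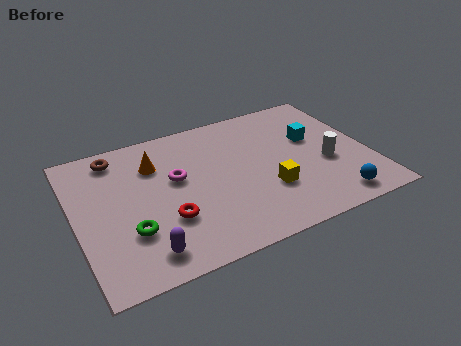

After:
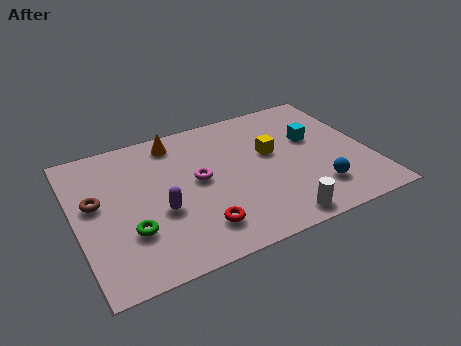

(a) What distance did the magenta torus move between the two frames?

0.9

From (3.9, 4.5) to (4.7, 4.1), the magenta torus covered √(0.8² + 0.4²) ≈ 0.9 units.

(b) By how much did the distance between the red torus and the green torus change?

+1.2

They were about 1.4 units apart before and 2.6 after — 1.2 units further apart.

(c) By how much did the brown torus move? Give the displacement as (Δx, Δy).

(-1.0, -2.2)

The brown torus started near (1.8, 6.6) and ended near (0.8, 4.4).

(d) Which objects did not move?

the green torus and the cyan cube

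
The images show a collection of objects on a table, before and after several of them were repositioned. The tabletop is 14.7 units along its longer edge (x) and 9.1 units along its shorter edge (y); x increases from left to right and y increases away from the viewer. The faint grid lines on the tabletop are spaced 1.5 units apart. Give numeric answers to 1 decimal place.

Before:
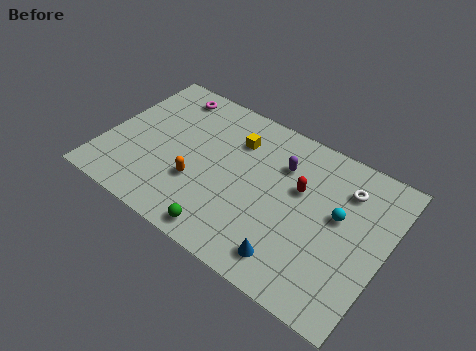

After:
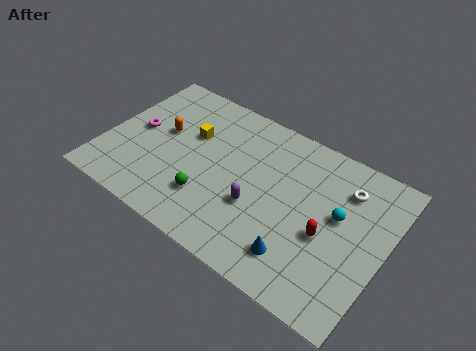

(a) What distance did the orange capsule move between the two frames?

3.1

From (5.1, 3.1) to (2.8, 5.2), the orange capsule covered √(2.3² + 2.1²) ≈ 3.1 units.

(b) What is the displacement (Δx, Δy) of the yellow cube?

(-2.3, -0.9)

The yellow cube was at about (6.5, 6.7) and moved to about (4.2, 5.8).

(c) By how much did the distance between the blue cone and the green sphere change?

+1.5

They were about 3.4 units apart before and 4.9 after — 1.5 units further apart.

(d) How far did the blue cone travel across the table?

0.5

The blue cone was near (10.4, 1.5) before and (10.7, 1.9) after, so it travelled √(0.3² + 0.4²) ≈ 0.5 units.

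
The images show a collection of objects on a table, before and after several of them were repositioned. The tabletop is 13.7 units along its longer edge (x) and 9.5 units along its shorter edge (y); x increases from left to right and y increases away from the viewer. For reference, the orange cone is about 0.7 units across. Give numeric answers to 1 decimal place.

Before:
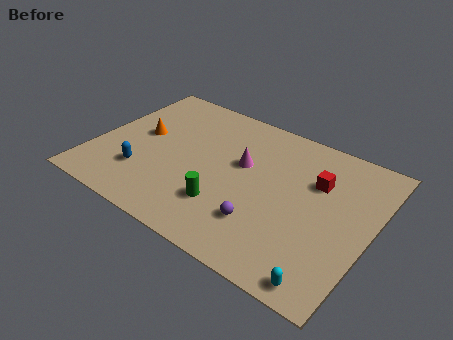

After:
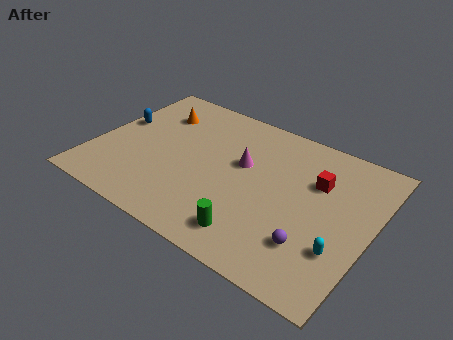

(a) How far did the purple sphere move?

2.4

From (8.8, 2.5) to (11.2, 2.5), the purple sphere covered √(2.4² + 0.0²) ≈ 2.4 units.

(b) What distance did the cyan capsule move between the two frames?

2.0

The cyan capsule was near (12.2, 0.9) before and (12.5, 2.9) after, so it travelled √(0.3² + 2.0²) ≈ 2.0 units.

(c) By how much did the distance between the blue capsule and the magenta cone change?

+0.9

The distance was about 5.5 in the first image and 6.4 in the second, so they moved 0.9 units further apart.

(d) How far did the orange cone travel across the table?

1.9

The orange cone was near (2.1, 5.2) before and (2.5, 7.1) after, so it travelled √(0.4² + 1.9²) ≈ 1.9 units.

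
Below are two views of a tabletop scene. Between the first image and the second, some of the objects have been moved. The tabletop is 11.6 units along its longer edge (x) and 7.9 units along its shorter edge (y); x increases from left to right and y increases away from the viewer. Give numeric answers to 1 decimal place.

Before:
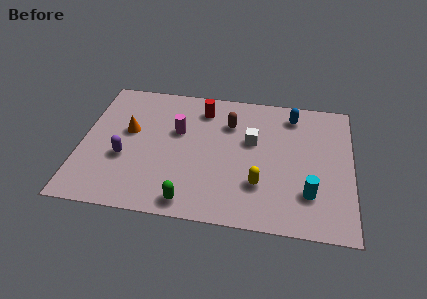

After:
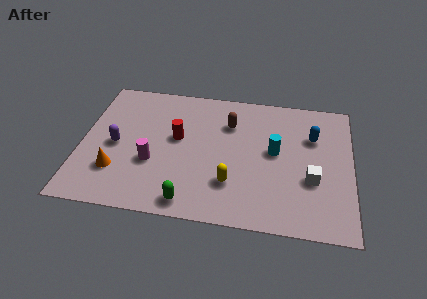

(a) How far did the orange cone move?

2.4

The orange cone moved from about (2.0, 4.6) to (1.6, 2.2), a distance of √(0.4² + 2.4²) ≈ 2.4.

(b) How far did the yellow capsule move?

1.2

The yellow capsule moved from about (7.7, 2.3) to (6.5, 2.2), a distance of √(1.2² + 0.1²) ≈ 1.2.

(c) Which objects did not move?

the brown capsule and the green capsule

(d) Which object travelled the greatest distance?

the white cube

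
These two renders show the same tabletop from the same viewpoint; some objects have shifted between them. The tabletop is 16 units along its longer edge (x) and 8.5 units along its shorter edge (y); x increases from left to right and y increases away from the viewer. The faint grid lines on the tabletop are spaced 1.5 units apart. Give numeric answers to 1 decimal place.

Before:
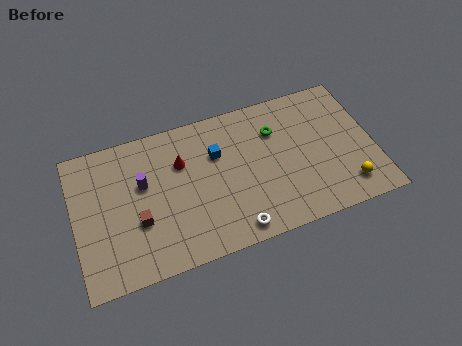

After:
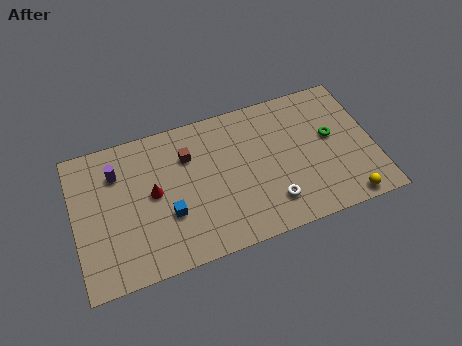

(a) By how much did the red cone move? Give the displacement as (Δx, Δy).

(-1.6, -1.3)

From the two frames, the red cone sits at roughly (5.8, 5.8) before and (4.2, 4.5) after.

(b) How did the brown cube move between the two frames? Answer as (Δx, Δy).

(2.9, 3.0)

The brown cube started near (3.3, 3.1) and ended near (6.2, 6.1).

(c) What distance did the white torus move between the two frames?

2.3

From (8.2, 1.0) to (10.3, 1.9), the white torus covered √(2.1² + 0.9²) ≈ 2.3 units.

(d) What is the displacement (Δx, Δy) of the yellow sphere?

(-0.1, -0.8)

The yellow sphere started near (14.3, 1.6) and ended near (14.2, 0.8).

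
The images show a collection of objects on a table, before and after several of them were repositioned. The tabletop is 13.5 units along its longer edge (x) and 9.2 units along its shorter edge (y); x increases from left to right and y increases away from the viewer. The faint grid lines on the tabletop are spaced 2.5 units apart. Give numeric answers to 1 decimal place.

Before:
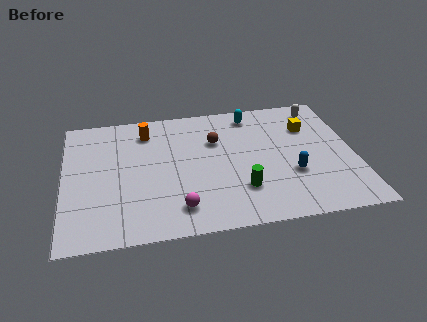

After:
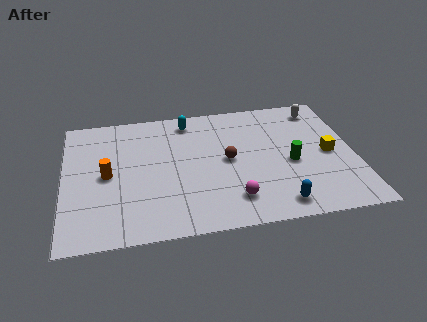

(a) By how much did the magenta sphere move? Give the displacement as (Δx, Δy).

(2.5, 0.2)

The magenta sphere was at about (5.2, 1.7) and moved to about (7.7, 1.9).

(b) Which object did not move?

the white capsule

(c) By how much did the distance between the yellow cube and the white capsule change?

+2.0

They were about 1.4 units apart before and 3.4 after — 2.0 units further apart.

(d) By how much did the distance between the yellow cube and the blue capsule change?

+0.7

They were about 3.4 units apart before and 4.1 after — 0.7 units further apart.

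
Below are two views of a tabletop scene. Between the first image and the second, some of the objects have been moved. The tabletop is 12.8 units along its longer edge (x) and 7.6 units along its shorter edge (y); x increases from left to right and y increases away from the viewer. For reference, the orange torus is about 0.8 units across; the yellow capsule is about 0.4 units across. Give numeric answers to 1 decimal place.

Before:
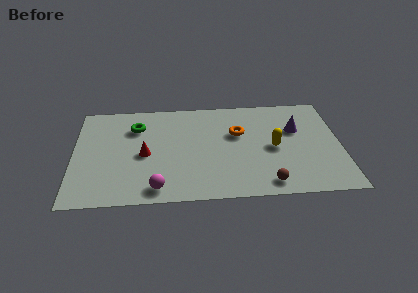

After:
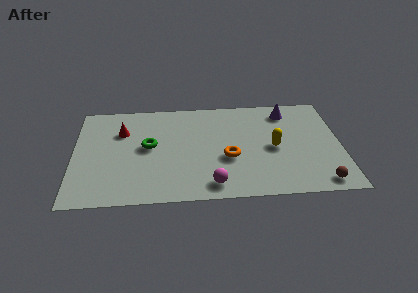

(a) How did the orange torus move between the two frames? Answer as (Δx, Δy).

(-0.5, -1.8)

From the two frames, the orange torus sits at roughly (7.9, 4.8) before and (7.4, 3.0) after.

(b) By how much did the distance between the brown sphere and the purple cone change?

+1.4

The distance was about 4.2 in the first image and 5.6 in the second, so they moved 1.4 units further apart.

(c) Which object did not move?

the yellow capsule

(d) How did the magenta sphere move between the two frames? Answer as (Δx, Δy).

(2.6, 0.1)

From the two frames, the magenta sphere sits at roughly (4.0, 1.0) before and (6.6, 1.1) after.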